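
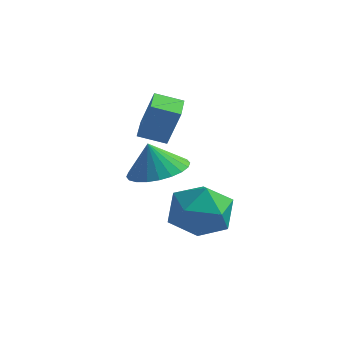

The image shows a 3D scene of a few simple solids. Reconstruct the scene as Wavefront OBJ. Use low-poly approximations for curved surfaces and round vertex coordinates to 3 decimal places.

v -3.57 -1.225 -1.924
v -3.118 -1.185 -0.663
v -4.025 -0.322 -1.789
v -3.572 -0.281 -0.529
v -2.808 -0.799 -2.211
v -2.355 -0.758 -0.951
v -3.262 0.105 -2.077
v -2.81 0.145 -0.816
v -1.397 -3.482 -1.875
v -0.884 -4.221 -1.849
v -1.643 -3.618 -0.885
v -0.652 -3.973 -1.757
v -0.534 -3.651 -1.683
v -0.547 -3.303 -1.639
v -0.689 -2.982 -1.63
v -0.939 -2.737 -1.659
v -1.259 -2.606 -1.72
v -1.6 -2.608 -1.806
v -1.91 -2.743 -1.901
v -2.141 -2.99 -1.993
v -2.259 -3.313 -2.067
v -2.246 -3.661 -2.112
v -2.104 -3.981 -2.12
v -1.854 -4.226 -2.092
v -1.534 -4.358 -2.03
v -1.193 -4.356 -1.945
v -1.094 -2.849 -3.501
v -0.562 -2.484 -2.711
v 0.122 -3.916 -3.829
v 0.654 -3.551 -3.039
v -0.199 -4.086 -2.876
v -0.95 -3.427 -2.673
v 0.51 -2.973 -3.867
v -0.241 -2.314 -3.664
v 0.43 -2.562 -2.937
v -0.008 -3.249 -2.325
v -0.432 -3.151 -4.215
v -0.87 -3.838 -3.603
f 2 4 1
f 5 2 1
f 1 4 3
f 3 5 1
f 2 8 4
f 6 2 5
f 6 8 2
f 4 8 3
f 7 5 3
f 3 8 7
f 7 6 5
f 8 6 7
f 10 9 12
f 10 12 11
f 12 9 13
f 12 13 11
f 13 9 14
f 13 14 11
f 14 9 15
f 14 15 11
f 15 9 16
f 15 16 11
f 16 9 17
f 16 17 11
f 17 9 18
f 17 18 11
f 18 9 19
f 18 19 11
f 19 9 20
f 19 20 11
f 20 9 21
f 20 21 11
f 21 9 22
f 21 22 11
f 22 9 23
f 22 23 11
f 23 9 24
f 23 24 11
f 24 9 25
f 24 25 11
f 25 9 26
f 25 26 11
f 26 9 10
f 26 10 11
f 27 38 32
f 27 32 28
f 27 28 34
f 27 34 37
f 27 37 38
f 28 32 36
f 32 38 31
f 38 37 29
f 37 34 33
f 34 28 35
f 30 36 31
f 30 31 29
f 30 29 33
f 30 33 35
f 30 35 36
f 31 36 32
f 29 31 38
f 33 29 37
f 35 33 34
f 36 35 28



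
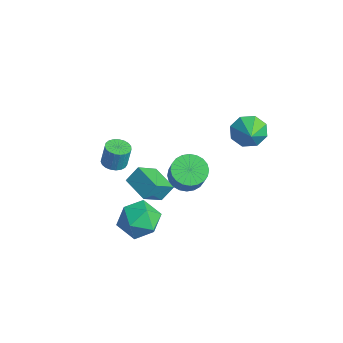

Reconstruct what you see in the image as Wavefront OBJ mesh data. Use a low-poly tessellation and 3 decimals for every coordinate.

v 1.058 1.978 -1.246
v 1.748 1.602 -1.725
v 2.412 1.406 -0.613
v 1.722 1.782 -0.134
v 1.845 1.948 -1.721
v 2.509 1.751 -0.609
v 1.822 2.298 -1.646
v 2.486 2.101 -0.534
v 1.683 2.6 -1.51
v 2.347 2.403 -0.398
v 1.449 2.807 -1.333
v 2.113 2.61 -0.221
v 1.155 2.887 -1.143
v 1.819 2.691 -0.031
v 0.847 2.83 -0.969
v 1.511 2.633 0.143
v 0.57 2.643 -0.837
v 1.234 2.446 0.275
v 0.368 2.354 -0.767
v 1.032 2.158 0.345
v 0.271 2.009 -0.771
v 0.935 1.812 0.341
v 0.294 1.659 -0.846
v 0.958 1.462 0.266
v 0.433 1.357 -0.982
v 1.097 1.16 0.13
v 0.667 1.15 -1.159
v 1.331 0.953 -0.047
v 0.961 1.069 -1.349
v 1.625 0.873 -0.237
v 1.269 1.127 -1.523
v 1.933 0.93 -0.411
v 1.546 1.314 -1.655
v 2.21 1.117 -0.543
v -1.298 -0.69 -0.88
v -0.827 -1.136 -0.843
v -0.731 -0.936 0.356
v -1.202 -0.49 0.32
v -0.687 -0.91 -0.892
v -0.59 -0.71 0.307
v -0.652 -0.646 -0.939
v -0.556 -0.446 0.261
v -0.73 -0.39 -0.975
v -0.633 -0.19 0.224
v -0.905 -0.185 -0.995
v -0.809 0.015 0.204
v -1.149 -0.068 -0.995
v -1.052 0.132 0.204
v -1.418 -0.058 -0.975
v -1.322 0.141 0.224
v -1.667 -0.158 -0.939
v -1.57 0.042 0.261
v -1.852 -0.349 -0.892
v -1.755 -0.15 0.308
v -1.941 -0.6 -0.843
v -1.844 -0.4 0.356
v -1.919 -0.866 -0.801
v -1.823 -0.666 0.399
v -1.79 -1.101 -0.772
v -1.693 -0.902 0.428
v -1.575 -1.266 -0.762
v -1.479 -1.066 0.438
v -1.313 -1.331 -0.772
v -1.217 -1.131 0.428
v -1.048 -1.285 -0.801
v -0.952 -1.085 0.399
v -1.953 1.295 -3.967
v -1.663 0.13 -3.035
v -1.874 1.955 -3.167
v -1.584 0.789 -2.235
v -0.436 1.451 -4.245
v -0.146 0.285 -3.313
v -0.357 2.11 -3.445
v -0.067 0.945 -2.513
v 2.177 -0.031 -2.33
v 2.936 -0.907 -2.468
v 0.744 -1.233 -2.592
v 1.503 -2.109 -2.73
v 1.371 -1.612 -1.682
v 2.256 -0.869 -1.521
v 1.424 -1.271 -3.539
v 2.309 -0.528 -3.378
v 2.471 -1.673 -3.216
v 2.438 -1.883 -2.068
v 1.242 -0.257 -2.992
v 1.209 -0.467 -1.844
v 3.227 4.064 2.987
v 3.741 4.23 2.242
v 4.133 3.616 3.513
v 3.743 4.768 2.697
v 3.442 4.893 3.321
v 3.016 4.533 3.75
v 2.712 3.897 3.732
v 2.711 3.36 3.277
v 3.011 3.234 2.653
v 3.438 3.595 2.224
f 2 1 5
f 2 5 3
f 3 5 6
f 3 6 4
f 5 1 7
f 5 7 6
f 6 7 8
f 6 8 4
f 7 1 9
f 7 9 8
f 8 9 10
f 8 10 4
f 9 1 11
f 9 11 10
f 10 11 12
f 10 12 4
f 11 1 13
f 11 13 12
f 12 13 14
f 12 14 4
f 13 1 15
f 13 15 14
f 14 15 16
f 14 16 4
f 15 1 17
f 15 17 16
f 16 17 18
f 16 18 4
f 17 1 19
f 17 19 18
f 18 19 20
f 18 20 4
f 19 1 21
f 19 21 20
f 20 21 22
f 20 22 4
f 21 1 23
f 21 23 22
f 22 23 24
f 22 24 4
f 23 1 25
f 23 25 24
f 24 25 26
f 24 26 4
f 25 1 27
f 25 27 26
f 26 27 28
f 26 28 4
f 27 1 29
f 27 29 28
f 28 29 30
f 28 30 4
f 29 1 31
f 29 31 30
f 30 31 32
f 30 32 4
f 31 1 33
f 31 33 32
f 32 33 34
f 32 34 4
f 33 1 2
f 33 2 34
f 34 2 3
f 34 3 4
f 36 35 39
f 36 39 37
f 37 39 40
f 37 40 38
f 39 35 41
f 39 41 40
f 40 41 42
f 40 42 38
f 41 35 43
f 41 43 42
f 42 43 44
f 42 44 38
f 43 35 45
f 43 45 44
f 44 45 46
f 44 46 38
f 45 35 47
f 45 47 46
f 46 47 48
f 46 48 38
f 47 35 49
f 47 49 48
f 48 49 50
f 48 50 38
f 49 35 51
f 49 51 50
f 50 51 52
f 50 52 38
f 51 35 53
f 51 53 52
f 52 53 54
f 52 54 38
f 53 35 55
f 53 55 54
f 54 55 56
f 54 56 38
f 55 35 57
f 55 57 56
f 56 57 58
f 56 58 38
f 57 35 59
f 57 59 58
f 58 59 60
f 58 60 38
f 59 35 61
f 59 61 60
f 60 61 62
f 60 62 38
f 61 35 63
f 61 63 62
f 62 63 64
f 62 64 38
f 63 35 65
f 63 65 64
f 64 65 66
f 64 66 38
f 65 35 36
f 65 36 66
f 66 36 37
f 66 37 38
f 68 70 67
f 71 68 67
f 67 70 69
f 69 71 67
f 68 74 70
f 72 68 71
f 72 74 68
f 70 74 69
f 73 71 69
f 69 74 73
f 73 72 71
f 74 72 73
f 75 86 80
f 75 80 76
f 75 76 82
f 75 82 85
f 75 85 86
f 76 80 84
f 80 86 79
f 86 85 77
f 85 82 81
f 82 76 83
f 78 84 79
f 78 79 77
f 78 77 81
f 78 81 83
f 78 83 84
f 79 84 80
f 77 79 86
f 81 77 85
f 83 81 82
f 84 83 76
f 88 87 90
f 88 90 89
f 90 87 91
f 90 91 89
f 91 87 92
f 91 92 89
f 92 87 93
f 92 93 89
f 93 87 94
f 93 94 89
f 94 87 95
f 94 95 89
f 95 87 96
f 95 96 89
f 96 87 88
f 96 88 89



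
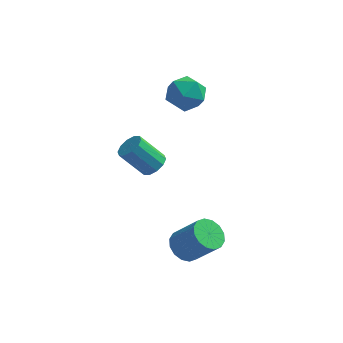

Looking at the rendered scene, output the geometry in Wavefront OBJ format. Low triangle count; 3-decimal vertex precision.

v 1.124 1.151 -1.192
v 1.535 1.679 -0.79
v 0.307 1.536 0.653
v -0.104 1.009 0.252
v 1.203 1.914 -1.049
v -0.025 1.771 0.394
v 0.841 1.858 -1.362
v -0.387 1.715 0.081
v 0.587 1.532 -1.61
v -0.64 1.389 -0.167
v 0.538 1.061 -1.699
v -0.689 0.918 -0.256
v 0.713 0.624 -1.593
v -0.515 0.481 -0.15
v 1.045 0.389 -1.334
v -0.183 0.246 0.109
v 1.407 0.445 -1.021
v 0.179 0.302 0.422
v 1.66 0.771 -0.773
v 0.433 0.628 0.67
v 1.709 1.242 -0.684
v 0.482 1.099 0.759
v 2.085 4.87 2.985
v 3.108 4.616 2.413
v 1.292 3.244 2.287
v 2.315 2.99 1.715
v 2.269 2.94 2.912
v 2.759 3.946 3.343
v 1.641 3.914 1.357
v 2.131 4.92 1.788
v 2.833 4.026 1.407
v 3.221 3.424 2.368
v 1.179 4.436 2.332
v 1.567 3.834 3.293
v 3.314 -2.169 -4.335
v 3.939 -1.576 -4.735
v 5.211 -1.898 -3.226
v 4.586 -2.491 -2.825
v 3.664 -1.292 -4.442
v 4.936 -1.615 -2.933
v 3.295 -1.243 -4.121
v 4.567 -1.566 -2.612
v 2.931 -1.443 -3.857
v 4.203 -1.765 -2.348
v 2.67 -1.836 -3.721
v 3.942 -2.159 -2.211
v 2.581 -2.319 -3.749
v 3.853 -2.641 -2.24
v 2.689 -2.762 -3.934
v 3.961 -3.084 -2.425
v 2.964 -3.045 -4.227
v 4.236 -3.368 -2.718
v 3.333 -3.094 -4.548
v 4.605 -3.417 -3.039
v 3.697 -2.895 -4.812
v 4.969 -3.217 -3.303
v 3.958 -2.501 -4.949
v 5.23 -2.824 -3.439
v 4.047 -2.019 -4.92
v 5.319 -2.341 -3.411
f 2 1 5
f 2 5 3
f 3 5 6
f 3 6 4
f 5 1 7
f 5 7 6
f 6 7 8
f 6 8 4
f 7 1 9
f 7 9 8
f 8 9 10
f 8 10 4
f 9 1 11
f 9 11 10
f 10 11 12
f 10 12 4
f 11 1 13
f 11 13 12
f 12 13 14
f 12 14 4
f 13 1 15
f 13 15 14
f 14 15 16
f 14 16 4
f 15 1 17
f 15 17 16
f 16 17 18
f 16 18 4
f 17 1 19
f 17 19 18
f 18 19 20
f 18 20 4
f 19 1 21
f 19 21 20
f 20 21 22
f 20 22 4
f 21 1 2
f 21 2 22
f 22 2 3
f 22 3 4
f 23 34 28
f 23 28 24
f 23 24 30
f 23 30 33
f 23 33 34
f 24 28 32
f 28 34 27
f 34 33 25
f 33 30 29
f 30 24 31
f 26 32 27
f 26 27 25
f 26 25 29
f 26 29 31
f 26 31 32
f 27 32 28
f 25 27 34
f 29 25 33
f 31 29 30
f 32 31 24
f 36 35 39
f 36 39 37
f 37 39 40
f 37 40 38
f 39 35 41
f 39 41 40
f 40 41 42
f 40 42 38
f 41 35 43
f 41 43 42
f 42 43 44
f 42 44 38
f 43 35 45
f 43 45 44
f 44 45 46
f 44 46 38
f 45 35 47
f 45 47 46
f 46 47 48
f 46 48 38
f 47 35 49
f 47 49 48
f 48 49 50
f 48 50 38
f 49 35 51
f 49 51 50
f 50 51 52
f 50 52 38
f 51 35 53
f 51 53 52
f 52 53 54
f 52 54 38
f 53 35 55
f 53 55 54
f 54 55 56
f 54 56 38
f 55 35 57
f 55 57 56
f 56 57 58
f 56 58 38
f 57 35 59
f 57 59 58
f 58 59 60
f 58 60 38
f 59 35 36
f 59 36 60
f 60 36 37
f 60 37 38



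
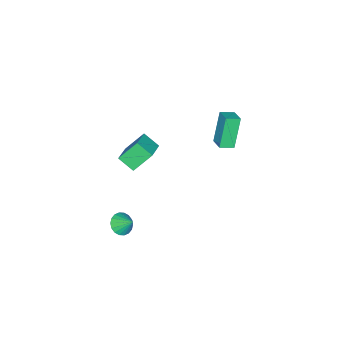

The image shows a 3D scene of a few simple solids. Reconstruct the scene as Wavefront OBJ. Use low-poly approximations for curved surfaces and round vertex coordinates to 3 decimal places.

v 2.326 -3.769 -3.773
v 2.939 -3.505 -4.092
v 2.394 -2.951 -2.967
v 2.7 -3.336 -4.243
v 2.386 -3.253 -4.301
v 2.061 -3.272 -4.254
v 1.788 -3.39 -4.112
v 1.622 -3.582 -3.903
v 1.595 -3.811 -3.668
v 1.713 -4.032 -3.454
v 1.952 -4.201 -3.303
v 2.265 -4.284 -3.245
v 2.591 -4.265 -3.292
v 2.864 -4.148 -3.434
v 3.03 -3.955 -3.643
v 3.057 -3.726 -3.878
v 1.938 -2.71 2.589
v 1.996 -3.635 3.2
v 1.179 -2.005 3.728
v 1.237 -2.929 4.339
v 3.223 -2.251 3.161
v 3.281 -3.175 3.772
v 2.464 -1.545 4.3
v 2.522 -2.47 4.911
v -3.255 -0.421 1.133
v -4.105 -0.583 2.991
v -2.706 0.327 1.449
v -3.557 0.165 3.307
v -2.623 -0.985 1.373
v -3.474 -1.147 3.231
v -2.075 -0.237 1.689
v -2.925 -0.399 3.547
f 2 1 4
f 2 4 3
f 4 1 5
f 4 5 3
f 5 1 6
f 5 6 3
f 6 1 7
f 6 7 3
f 7 1 8
f 7 8 3
f 8 1 9
f 8 9 3
f 9 1 10
f 9 10 3
f 10 1 11
f 10 11 3
f 11 1 12
f 11 12 3
f 12 1 13
f 12 13 3
f 13 1 14
f 13 14 3
f 14 1 15
f 14 15 3
f 15 1 16
f 15 16 3
f 16 1 2
f 16 2 3
f 18 20 17
f 21 18 17
f 17 20 19
f 19 21 17
f 18 24 20
f 22 18 21
f 22 24 18
f 20 24 19
f 23 21 19
f 19 24 23
f 23 22 21
f 24 22 23
f 26 28 25
f 29 26 25
f 25 28 27
f 27 29 25
f 26 32 28
f 30 26 29
f 30 32 26
f 28 32 27
f 31 29 27
f 27 32 31
f 31 30 29
f 32 30 31



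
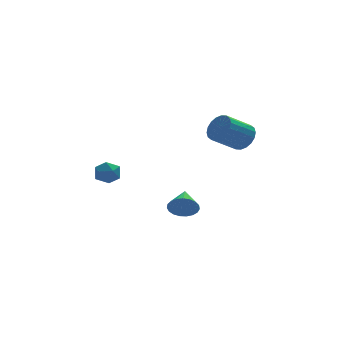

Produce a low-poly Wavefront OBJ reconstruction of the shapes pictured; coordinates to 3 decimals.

v 0.597 -1.417 -2.523
v 1.079 -1.335 -3.105
v 1.003 -0.223 -2.017
v 0.817 -1.198 -3.217
v 0.517 -1.1 -3.209
v 0.231 -1.056 -3.083
v 0.008 -1.074 -2.86
v -0.113 -1.152 -2.578
v -0.112 -1.276 -2.288
v 0.012 -1.424 -2.038
v 0.237 -1.571 -1.872
v 0.525 -1.692 -1.818
v 0.824 -1.765 -1.887
v 1.085 -1.778 -2.065
v 1.261 -1.728 -2.323
v 1.322 -1.625 -2.616
v 1.258 -1.486 -2.892
v -2.919 -0.156 -0.525
v -2.268 -0.417 -0.461
v -3.332 -1.043 0.061
v -2.681 -1.304 0.125
v -2.859 -0.715 0.467
v -2.604 -0.167 0.105
v -2.996 -1.293 -0.505
v -2.741 -0.745 -0.867
v -2.315 -1.12 -0.449
v -2.231 -0.762 0.152
v -3.369 -0.698 -0.552
v -3.285 -0.34 0.049
v 3.922 0.096 1.072
v 4.365 -0.402 1.53
v 3.062 -0.755 2.407
v 2.618 -0.256 1.948
v 4.396 -0.087 1.702
v 3.092 -0.44 2.579
v 4.332 0.265 1.749
v 3.029 -0.088 2.626
v 4.187 0.583 1.662
v 2.884 0.23 2.539
v 3.99 0.805 1.458
v 2.686 0.452 2.335
v 3.779 0.887 1.177
v 2.476 0.534 2.054
v 3.596 0.812 0.876
v 2.293 0.459 1.753
v 3.478 0.595 0.613
v 2.175 0.242 1.49
v 3.448 0.28 0.441
v 2.144 -0.073 1.318
v 3.511 -0.072 0.394
v 2.208 -0.425 1.271
v 3.656 -0.39 0.481
v 2.353 -0.743 1.358
v 3.854 -0.612 0.685
v 2.55 -0.965 1.562
v 4.064 -0.694 0.966
v 2.761 -1.047 1.843
v 4.247 -0.619 1.267
v 2.944 -0.972 2.144
f 2 1 4
f 2 4 3
f 4 1 5
f 4 5 3
f 5 1 6
f 5 6 3
f 6 1 7
f 6 7 3
f 7 1 8
f 7 8 3
f 8 1 9
f 8 9 3
f 9 1 10
f 9 10 3
f 10 1 11
f 10 11 3
f 11 1 12
f 11 12 3
f 12 1 13
f 12 13 3
f 13 1 14
f 13 14 3
f 14 1 15
f 14 15 3
f 15 1 16
f 15 16 3
f 16 1 17
f 16 17 3
f 17 1 2
f 17 2 3
f 18 29 23
f 18 23 19
f 18 19 25
f 18 25 28
f 18 28 29
f 19 23 27
f 23 29 22
f 29 28 20
f 28 25 24
f 25 19 26
f 21 27 22
f 21 22 20
f 21 20 24
f 21 24 26
f 21 26 27
f 22 27 23
f 20 22 29
f 24 20 28
f 26 24 25
f 27 26 19
f 31 30 34
f 31 34 32
f 32 34 35
f 32 35 33
f 34 30 36
f 34 36 35
f 35 36 37
f 35 37 33
f 36 30 38
f 36 38 37
f 37 38 39
f 37 39 33
f 38 30 40
f 38 40 39
f 39 40 41
f 39 41 33
f 40 30 42
f 40 42 41
f 41 42 43
f 41 43 33
f 42 30 44
f 42 44 43
f 43 44 45
f 43 45 33
f 44 30 46
f 44 46 45
f 45 46 47
f 45 47 33
f 46 30 48
f 46 48 47
f 47 48 49
f 47 49 33
f 48 30 50
f 48 50 49
f 49 50 51
f 49 51 33
f 50 30 52
f 50 52 51
f 51 52 53
f 51 53 33
f 52 30 54
f 52 54 53
f 53 54 55
f 53 55 33
f 54 30 56
f 54 56 55
f 55 56 57
f 55 57 33
f 56 30 58
f 56 58 57
f 57 58 59
f 57 59 33
f 58 30 31
f 58 31 59
f 59 31 32
f 59 32 33



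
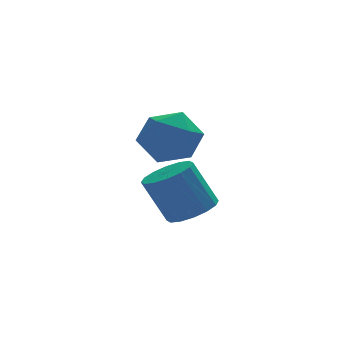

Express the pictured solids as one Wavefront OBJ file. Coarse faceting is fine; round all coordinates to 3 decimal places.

v 0.206 -0.785 -2.897
v 1.143 -0.485 -2.559
v 0.331 -0.015 -0.725
v -0.606 -0.315 -1.063
v 0.922 -0.041 -2.77
v 0.11 0.428 -0.936
v 0.51 0.203 -3.015
v -0.302 0.672 -1.181
v 0.016 0.182 -3.229
v -0.796 0.652 -1.395
v -0.427 -0.097 -3.353
v -1.239 0.372 -1.519
v -0.7 -0.561 -3.356
v -1.512 -0.092 -1.522
v -0.731 -1.085 -3.235
v -1.543 -0.615 -1.401
v -0.51 -1.528 -3.024
v -1.322 -1.059 -1.19
v -0.098 -1.772 -2.779
v -0.91 -1.303 -0.945
v 0.396 -1.752 -2.565
v -0.416 -1.282 -0.731
v 0.839 -1.472 -2.441
v 0.027 -1.003 -0.607
v 1.112 -1.008 -2.438
v 0.3 -0.539 -0.604
v -0.533 -1.935 0.511
v 0.03 -2.437 1.522
v -2.35 -2.143 1.418
v -1.787 -2.645 2.429
v -1.624 -1.424 2.159
v -0.501 -1.295 1.598
v -1.819 -3.285 1.342
v -0.696 -3.156 0.781
v -0.765 -3.272 2.036
v -0.645 -2.121 2.541
v -1.675 -2.459 0.399
v -1.555 -1.308 0.904
f 2 1 5
f 2 5 3
f 3 5 6
f 3 6 4
f 5 1 7
f 5 7 6
f 6 7 8
f 6 8 4
f 7 1 9
f 7 9 8
f 8 9 10
f 8 10 4
f 9 1 11
f 9 11 10
f 10 11 12
f 10 12 4
f 11 1 13
f 11 13 12
f 12 13 14
f 12 14 4
f 13 1 15
f 13 15 14
f 14 15 16
f 14 16 4
f 15 1 17
f 15 17 16
f 16 17 18
f 16 18 4
f 17 1 19
f 17 19 18
f 18 19 20
f 18 20 4
f 19 1 21
f 19 21 20
f 20 21 22
f 20 22 4
f 21 1 23
f 21 23 22
f 22 23 24
f 22 24 4
f 23 1 25
f 23 25 24
f 24 25 26
f 24 26 4
f 25 1 2
f 25 2 26
f 26 2 3
f 26 3 4
f 27 38 32
f 27 32 28
f 27 28 34
f 27 34 37
f 27 37 38
f 28 32 36
f 32 38 31
f 38 37 29
f 37 34 33
f 34 28 35
f 30 36 31
f 30 31 29
f 30 29 33
f 30 33 35
f 30 35 36
f 31 36 32
f 29 31 38
f 33 29 37
f 35 33 34
f 36 35 28



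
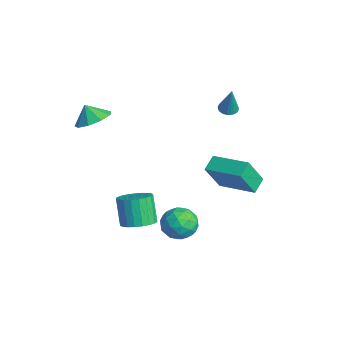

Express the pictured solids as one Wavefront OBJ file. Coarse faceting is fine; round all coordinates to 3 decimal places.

v 1.115 -2.446 -2.51
v 1.751 -1.822 -2.209
v 0.96 -1.731 -0.729
v 0.325 -2.354 -1.03
v 1.479 -1.59 -2.368
v 0.689 -1.499 -0.888
v 1.144 -1.507 -2.552
v 0.354 -1.416 -1.072
v 0.805 -1.586 -2.729
v 0.014 -1.495 -1.249
v 0.519 -1.813 -2.867
v -0.272 -1.722 -1.388
v 0.336 -2.15 -2.944
v -0.455 -2.059 -1.465
v 0.288 -2.538 -2.946
v -0.503 -2.447 -1.466
v 0.383 -2.91 -2.872
v -0.408 -2.819 -1.393
v 0.604 -3.201 -2.736
v -0.186 -3.11 -1.256
v 0.914 -3.362 -2.561
v 0.124 -3.271 -1.081
v 1.259 -3.365 -2.376
v 0.469 -3.274 -0.897
v 1.579 -3.208 -2.215
v 0.789 -3.117 -0.736
v 1.818 -2.92 -2.105
v 1.028 -2.829 -0.625
v 1.937 -2.549 -2.065
v 1.146 -2.458 -0.585
v 1.913 -2.161 -2.102
v 1.122 -2.07 -0.622
v -1.286 3.409 3.049
v -0.777 3.328 2.889
v -0.774 3.371 4.691
v -0.785 3.538 2.896
v -0.869 3.729 2.926
v -1.016 3.871 2.976
v -1.205 3.943 3.036
v -1.406 3.933 3.099
v -1.589 3.844 3.154
v -1.725 3.688 3.193
v -1.795 3.49 3.21
v -1.787 3.28 3.202
v -1.703 3.089 3.172
v -1.556 2.947 3.123
v -1.367 2.875 3.062
v -1.166 2.885 3
v -0.983 2.974 2.945
v -0.847 3.13 2.906
v 0.247 2.763 -0.706
v 0.466 1.841 0.987
v 2.02 3.928 -0.3
v 2.239 3.005 1.392
v 0.801 2.075 -1.152
v 1.02 1.152 0.54
v 2.574 3.239 -0.747
v 2.793 2.317 0.946
v 4.013 -0.704 -0.17
v 4.559 -1.519 -0.409
v 2.901 -1.121 -1.291
v 3.447 -1.936 -1.53
v 2.983 -1.884 -0.635
v 3.67 -1.626 0.058
v 3.79 -1.014 -1.758
v 4.477 -0.756 -1.065
v 4.421 -1.71 -1.39
v 3.923 -2.248 -0.696
v 3.537 -0.392 -1.004
v 3.039 -0.93 -0.31
v 4.383 -1.075 -0.191
v 3.077 -1.565 -1.509
v 2.804 -1.534 -0.983
v 3.125 -2.013 -1.124
v 3.861 -1.138 0.083
v 4.182 -1.617 -0.057
v 3.256 -1.831 -0.19
v 3.278 -1.023 -1.643
v 3.599 -1.502 -1.783
v 4.335 -0.627 -0.576
v 4.656 -1.106 -0.717
v 4.204 -0.809 -1.51
v 4.624 -1.666 -0.908
v 3.97 -1.911 -1.567
v 4.171 -1.369 -1.701
v 4.575 -1.218 -1.294
v 4.331 -1.982 -0.5
v 3.677 -2.227 -1.16
v 3.404 -2.197 -0.634
v 3.808 -2.045 -0.226
v 4.25 -2.095 -1.077
v 3.783 -0.413 -0.54
v 3.129 -0.658 -1.2
v 3.652 -0.595 -1.474
v 4.056 -0.443 -1.066
v 3.49 -0.729 -0.133
v 2.836 -0.974 -0.792
v 2.885 -1.422 -0.406
v 3.289 -1.271 0.001
v 3.21 -0.545 -0.623
v -2.425 -3.485 3.28
v -1.528 -3.375 3.773
v -2.875 -3.775 4.16
v -1.888 -2.769 3.789
v -2.5 -2.499 3.566
v -3.076 -2.69 3.209
v -3.348 -3.254 2.885
v -3.189 -3.926 2.746
v -2.672 -4.392 2.857
v -2.04 -4.434 3.165
v -1.588 -4.032 3.527
f 2 1 5
f 2 5 3
f 3 5 6
f 3 6 4
f 5 1 7
f 5 7 6
f 6 7 8
f 6 8 4
f 7 1 9
f 7 9 8
f 8 9 10
f 8 10 4
f 9 1 11
f 9 11 10
f 10 11 12
f 10 12 4
f 11 1 13
f 11 13 12
f 12 13 14
f 12 14 4
f 13 1 15
f 13 15 14
f 14 15 16
f 14 16 4
f 15 1 17
f 15 17 16
f 16 17 18
f 16 18 4
f 17 1 19
f 17 19 18
f 18 19 20
f 18 20 4
f 19 1 21
f 19 21 20
f 20 21 22
f 20 22 4
f 21 1 23
f 21 23 22
f 22 23 24
f 22 24 4
f 23 1 25
f 23 25 24
f 24 25 26
f 24 26 4
f 25 1 27
f 25 27 26
f 26 27 28
f 26 28 4
f 27 1 29
f 27 29 28
f 28 29 30
f 28 30 4
f 29 1 31
f 29 31 30
f 30 31 32
f 30 32 4
f 31 1 2
f 31 2 32
f 32 2 3
f 32 3 4
f 34 33 36
f 34 36 35
f 36 33 37
f 36 37 35
f 37 33 38
f 37 38 35
f 38 33 39
f 38 39 35
f 39 33 40
f 39 40 35
f 40 33 41
f 40 41 35
f 41 33 42
f 41 42 35
f 42 33 43
f 42 43 35
f 43 33 44
f 43 44 35
f 44 33 45
f 44 45 35
f 45 33 46
f 45 46 35
f 46 33 47
f 46 47 35
f 47 33 48
f 47 48 35
f 48 33 49
f 48 49 35
f 49 33 50
f 49 50 35
f 50 33 34
f 50 34 35
f 52 54 51
f 55 52 51
f 51 54 53
f 53 55 51
f 52 58 54
f 56 52 55
f 56 58 52
f 54 58 53
f 57 55 53
f 53 58 57
f 57 56 55
f 58 56 57
f 59 96 75
f 96 70 99
f 75 99 64
f 96 99 75
f 59 75 71
f 75 64 76
f 71 76 60
f 75 76 71
f 59 71 80
f 71 60 81
f 80 81 66
f 71 81 80
f 59 80 92
f 80 66 95
f 92 95 69
f 80 95 92
f 59 92 96
f 92 69 100
f 96 100 70
f 92 100 96
f 60 76 87
f 76 64 90
f 87 90 68
f 76 90 87
f 64 99 77
f 99 70 98
f 77 98 63
f 99 98 77
f 70 100 97
f 100 69 93
f 97 93 61
f 100 93 97
f 69 95 94
f 95 66 82
f 94 82 65
f 95 82 94
f 66 81 86
f 81 60 83
f 86 83 67
f 81 83 86
f 62 88 74
f 88 68 89
f 74 89 63
f 88 89 74
f 62 74 72
f 74 63 73
f 72 73 61
f 74 73 72
f 62 72 79
f 72 61 78
f 79 78 65
f 72 78 79
f 62 79 84
f 79 65 85
f 84 85 67
f 79 85 84
f 62 84 88
f 84 67 91
f 88 91 68
f 84 91 88
f 63 89 77
f 89 68 90
f 77 90 64
f 89 90 77
f 61 73 97
f 73 63 98
f 97 98 70
f 73 98 97
f 65 78 94
f 78 61 93
f 94 93 69
f 78 93 94
f 67 85 86
f 85 65 82
f 86 82 66
f 85 82 86
f 68 91 87
f 91 67 83
f 87 83 60
f 91 83 87
f 102 101 104
f 102 104 103
f 104 101 105
f 104 105 103
f 105 101 106
f 105 106 103
f 106 101 107
f 106 107 103
f 107 101 108
f 107 108 103
f 108 101 109
f 108 109 103
f 109 101 110
f 109 110 103
f 110 101 111
f 110 111 103
f 111 101 102
f 111 102 103



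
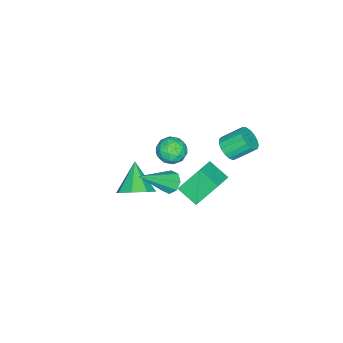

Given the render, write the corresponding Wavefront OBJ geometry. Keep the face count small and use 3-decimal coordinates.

v -2.88 1.584 -0.027
v -2.603 1.294 0.459
v -3.044 2.106 1.193
v -3.32 2.396 0.707
v -2.396 1.492 0.366
v -2.836 2.304 1.1
v -2.299 1.711 0.182
v -2.74 2.522 0.916
v -2.335 1.9 -0.05
v -2.776 2.712 0.684
v -2.496 2.018 -0.276
v -2.937 2.829 0.458
v -2.745 2.035 -0.445
v -3.186 2.847 0.289
v -3.025 1.95 -0.519
v -3.466 2.762 0.215
v -3.271 1.781 -0.48
v -3.712 2.593 0.254
v -3.428 1.566 -0.337
v -3.869 2.378 0.397
v -3.459 1.356 -0.123
v -3.9 2.168 0.611
v -3.357 1.198 0.113
v -3.798 2.01 0.847
v -3.146 1.128 0.317
v -3.587 1.94 1.051
v -2.874 1.163 0.442
v -3.315 1.975 1.176
v 1.885 1.263 2.121
v 2.192 1.719 2.101
v 3.135 0.477 3.379
v 1.899 1.735 2.403
v 1.597 1.475 2.54
v 1.464 1.091 2.431
v 1.578 0.807 2.142
v 1.871 0.791 1.84
v 2.172 1.051 1.703
v 2.305 1.435 1.811
v -3.098 -0.464 -1.243
v -2.423 -0.515 -1.557
v -3.217 -1.665 -1.303
v -2.542 -1.716 -1.617
v -2.606 -1.513 -0.902
v -2.532 -0.771 -0.865
v -3.108 -1.409 -1.995
v -3.034 -0.667 -1.958
v -2.429 -1.099 -2.023
v -2.119 -1.164 -1.347
v -3.521 -1.016 -1.513
v -3.211 -1.081 -0.837
v -2.75 -0.384 -1.395
v -2.89 -1.796 -1.465
v -2.928 -1.677 -1.045
v -2.531 -1.707 -1.23
v -2.814 -0.535 -0.987
v -2.417 -0.565 -1.172
v -2.525 -1.152 -0.787
v -3.223 -1.615 -1.688
v -2.826 -1.645 -1.873
v -3.109 -0.473 -1.63
v -2.712 -0.503 -1.815
v -3.115 -1.028 -2.073
v -2.357 -0.758 -1.853
v -2.427 -1.463 -1.888
v -2.759 -1.283 -2.111
v -2.716 -0.847 -2.089
v -2.174 -0.796 -1.456
v -2.245 -1.501 -1.491
v -2.282 -1.382 -1.07
v -2.239 -0.946 -1.049
v -2.178 -1.139 -1.729
v -3.395 -0.679 -1.369
v -3.466 -1.384 -1.404
v -3.401 -1.234 -1.811
v -3.358 -0.798 -1.79
v -3.213 -0.717 -0.972
v -3.283 -1.422 -1.007
v -2.924 -1.333 -0.771
v -2.881 -0.897 -0.749
v -3.462 -1.041 -1.131
v 0.086 -1.302 -1.779
v 0.669 -1.202 -1.141
v -0.906 -1.878 -0.781
v 0.281 -0.666 -1.218
v -0.221 -0.503 -1.623
v -0.544 -0.808 -2.12
v -0.497 -1.402 -2.417
v -0.109 -1.938 -2.34
v 0.393 -2.101 -1.934
v 0.716 -1.796 -1.438
v -1.13 0.561 -1.143
v -1.704 1.305 0.051
v -0.951 1.519 -1.654
v -1.526 2.263 -0.459
v -0.054 0.617 -0.661
v -0.629 1.361 0.534
v 0.124 1.575 -1.171
v -0.45 2.319 0.023
f 2 1 5
f 2 5 3
f 3 5 6
f 3 6 4
f 5 1 7
f 5 7 6
f 6 7 8
f 6 8 4
f 7 1 9
f 7 9 8
f 8 9 10
f 8 10 4
f 9 1 11
f 9 11 10
f 10 11 12
f 10 12 4
f 11 1 13
f 11 13 12
f 12 13 14
f 12 14 4
f 13 1 15
f 13 15 14
f 14 15 16
f 14 16 4
f 15 1 17
f 15 17 16
f 16 17 18
f 16 18 4
f 17 1 19
f 17 19 18
f 18 19 20
f 18 20 4
f 19 1 21
f 19 21 20
f 20 21 22
f 20 22 4
f 21 1 23
f 21 23 22
f 22 23 24
f 22 24 4
f 23 1 25
f 23 25 24
f 24 25 26
f 24 26 4
f 25 1 27
f 25 27 26
f 26 27 28
f 26 28 4
f 27 1 2
f 27 2 28
f 28 2 3
f 28 3 4
f 30 29 32
f 30 32 31
f 32 29 33
f 32 33 31
f 33 29 34
f 33 34 31
f 34 29 35
f 34 35 31
f 35 29 36
f 35 36 31
f 36 29 37
f 36 37 31
f 37 29 38
f 37 38 31
f 38 29 30
f 38 30 31
f 39 76 55
f 76 50 79
f 55 79 44
f 76 79 55
f 39 55 51
f 55 44 56
f 51 56 40
f 55 56 51
f 39 51 60
f 51 40 61
f 60 61 46
f 51 61 60
f 39 60 72
f 60 46 75
f 72 75 49
f 60 75 72
f 39 72 76
f 72 49 80
f 76 80 50
f 72 80 76
f 40 56 67
f 56 44 70
f 67 70 48
f 56 70 67
f 44 79 57
f 79 50 78
f 57 78 43
f 79 78 57
f 50 80 77
f 80 49 73
f 77 73 41
f 80 73 77
f 49 75 74
f 75 46 62
f 74 62 45
f 75 62 74
f 46 61 66
f 61 40 63
f 66 63 47
f 61 63 66
f 42 68 54
f 68 48 69
f 54 69 43
f 68 69 54
f 42 54 52
f 54 43 53
f 52 53 41
f 54 53 52
f 42 52 59
f 52 41 58
f 59 58 45
f 52 58 59
f 42 59 64
f 59 45 65
f 64 65 47
f 59 65 64
f 42 64 68
f 64 47 71
f 68 71 48
f 64 71 68
f 43 69 57
f 69 48 70
f 57 70 44
f 69 70 57
f 41 53 77
f 53 43 78
f 77 78 50
f 53 78 77
f 45 58 74
f 58 41 73
f 74 73 49
f 58 73 74
f 47 65 66
f 65 45 62
f 66 62 46
f 65 62 66
f 48 71 67
f 71 47 63
f 67 63 40
f 71 63 67
f 82 81 84
f 82 84 83
f 84 81 85
f 84 85 83
f 85 81 86
f 85 86 83
f 86 81 87
f 86 87 83
f 87 81 88
f 87 88 83
f 88 81 89
f 88 89 83
f 89 81 90
f 89 90 83
f 90 81 82
f 90 82 83
f 92 94 91
f 95 92 91
f 91 94 93
f 93 95 91
f 92 98 94
f 96 92 95
f 96 98 92
f 94 98 93
f 97 95 93
f 93 98 97
f 97 96 95
f 98 96 97



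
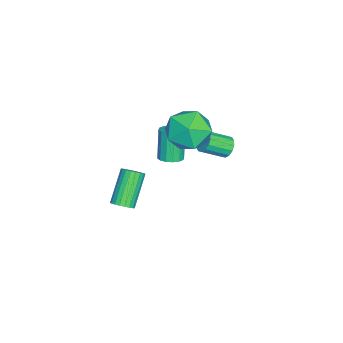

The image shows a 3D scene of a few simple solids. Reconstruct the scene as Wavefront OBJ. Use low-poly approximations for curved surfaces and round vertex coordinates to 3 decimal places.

v 3.753 -2.288 -0.558
v 4.086 -2.504 -0.222
v 2.921 -2.348 1.034
v 2.587 -2.132 0.698
v 4.133 -2.293 -0.204
v 2.968 -2.138 1.052
v 4.115 -2.082 -0.247
v 2.95 -1.927 1.009
v 4.034 -1.907 -0.344
v 2.869 -1.751 0.912
v 3.905 -1.797 -0.477
v 2.74 -1.642 0.778
v 3.749 -1.772 -0.625
v 2.584 -1.617 0.631
v 3.593 -1.836 -0.761
v 2.428 -1.681 0.495
v 3.466 -1.979 -0.862
v 2.301 -1.823 0.394
v 3.388 -2.174 -0.911
v 2.222 -2.019 0.345
v 3.372 -2.39 -0.898
v 2.207 -2.234 0.358
v 3.423 -2.587 -0.826
v 2.258 -2.432 0.429
v 3.531 -2.733 -0.709
v 2.366 -2.578 0.547
v 3.677 -2.802 -0.565
v 2.512 -2.647 0.691
v 3.836 -2.782 -0.42
v 2.671 -2.627 0.836
v 3.98 -2.676 -0.298
v 2.815 -2.521 0.957
v -1.952 0.822 -1.061
v -1.44 1.037 -1.133
v -0.956 0.093 -0.511
v -1.468 -0.122 -0.439
v -1.536 1.152 -0.884
v -1.051 0.208 -0.263
v -1.743 1.178 -0.683
v -1.258 0.234 -0.061
v -2.006 1.109 -0.583
v -1.521 0.165 0.039
v -2.255 0.963 -0.611
v -1.77 0.019 0.011
v -2.422 0.779 -0.76
v -1.938 -0.165 -0.138
v -2.464 0.607 -0.989
v -1.98 -0.337 -0.367
v -2.369 0.492 -1.237
v -1.884 -0.452 -0.616
v -2.162 0.466 -1.439
v -1.677 -0.478 -0.817
v -1.899 0.535 -1.539
v -1.414 -0.409 -0.917
v -1.65 0.681 -1.511
v -1.165 -0.263 -0.889
v -1.482 0.865 -1.362
v -0.998 -0.079 -0.74
v -1.062 0.355 0.714
v -0.268 -0.241 0.061
v -2.192 -1.199 0.759
v -1.398 -1.795 0.106
v -1.141 -1.496 1.227
v -0.442 -0.535 1.199
v -2.018 -0.905 -0.379
v -1.319 0.056 -0.407
v -0.859 -1.019 -0.614
v -0.317 -1.385 0.378
v -2.143 -0.055 0.442
v -1.601 -0.421 1.434
v -1.813 -1.653 -2.26
v -1.367 -2.01 -2.109
v -1.942 -2.103 -0.63
v -2.387 -1.747 -0.78
v -1.266 -1.728 -2.052
v -1.84 -1.821 -0.572
v -1.31 -1.426 -2.05
v -1.885 -1.519 -0.571
v -1.49 -1.185 -2.105
v -2.064 -1.278 -0.625
v -1.756 -1.069 -2.201
v -2.33 -1.162 -0.721
v -2.037 -1.11 -2.313
v -2.612 -1.203 -0.833
v -2.258 -1.297 -2.41
v -2.833 -1.39 -0.931
v -2.36 -1.579 -2.468
v -2.934 -1.672 -0.988
v -2.315 -1.881 -2.469
v -2.89 -1.974 -0.99
v -2.136 -2.122 -2.415
v -2.71 -2.215 -0.935
v -1.87 -2.238 -2.319
v -2.444 -2.331 -0.839
v -1.588 -2.197 -2.207
v -2.163 -2.29 -0.727
f 2 1 5
f 2 5 3
f 3 5 6
f 3 6 4
f 5 1 7
f 5 7 6
f 6 7 8
f 6 8 4
f 7 1 9
f 7 9 8
f 8 9 10
f 8 10 4
f 9 1 11
f 9 11 10
f 10 11 12
f 10 12 4
f 11 1 13
f 11 13 12
f 12 13 14
f 12 14 4
f 13 1 15
f 13 15 14
f 14 15 16
f 14 16 4
f 15 1 17
f 15 17 16
f 16 17 18
f 16 18 4
f 17 1 19
f 17 19 18
f 18 19 20
f 18 20 4
f 19 1 21
f 19 21 20
f 20 21 22
f 20 22 4
f 21 1 23
f 21 23 22
f 22 23 24
f 22 24 4
f 23 1 25
f 23 25 24
f 24 25 26
f 24 26 4
f 25 1 27
f 25 27 26
f 26 27 28
f 26 28 4
f 27 1 29
f 27 29 28
f 28 29 30
f 28 30 4
f 29 1 31
f 29 31 30
f 30 31 32
f 30 32 4
f 31 1 2
f 31 2 32
f 32 2 3
f 32 3 4
f 34 33 37
f 34 37 35
f 35 37 38
f 35 38 36
f 37 33 39
f 37 39 38
f 38 39 40
f 38 40 36
f 39 33 41
f 39 41 40
f 40 41 42
f 40 42 36
f 41 33 43
f 41 43 42
f 42 43 44
f 42 44 36
f 43 33 45
f 43 45 44
f 44 45 46
f 44 46 36
f 45 33 47
f 45 47 46
f 46 47 48
f 46 48 36
f 47 33 49
f 47 49 48
f 48 49 50
f 48 50 36
f 49 33 51
f 49 51 50
f 50 51 52
f 50 52 36
f 51 33 53
f 51 53 52
f 52 53 54
f 52 54 36
f 53 33 55
f 53 55 54
f 54 55 56
f 54 56 36
f 55 33 57
f 55 57 56
f 56 57 58
f 56 58 36
f 57 33 34
f 57 34 58
f 58 34 35
f 58 35 36
f 59 70 64
f 59 64 60
f 59 60 66
f 59 66 69
f 59 69 70
f 60 64 68
f 64 70 63
f 70 69 61
f 69 66 65
f 66 60 67
f 62 68 63
f 62 63 61
f 62 61 65
f 62 65 67
f 62 67 68
f 63 68 64
f 61 63 70
f 65 61 69
f 67 65 66
f 68 67 60
f 72 71 75
f 72 75 73
f 73 75 76
f 73 76 74
f 75 71 77
f 75 77 76
f 76 77 78
f 76 78 74
f 77 71 79
f 77 79 78
f 78 79 80
f 78 80 74
f 79 71 81
f 79 81 80
f 80 81 82
f 80 82 74
f 81 71 83
f 81 83 82
f 82 83 84
f 82 84 74
f 83 71 85
f 83 85 84
f 84 85 86
f 84 86 74
f 85 71 87
f 85 87 86
f 86 87 88
f 86 88 74
f 87 71 89
f 87 89 88
f 88 89 90
f 88 90 74
f 89 71 91
f 89 91 90
f 90 91 92
f 90 92 74
f 91 71 93
f 91 93 92
f 92 93 94
f 92 94 74
f 93 71 95
f 93 95 94
f 94 95 96
f 94 96 74
f 95 71 72
f 95 72 96
f 96 72 73
f 96 73 74



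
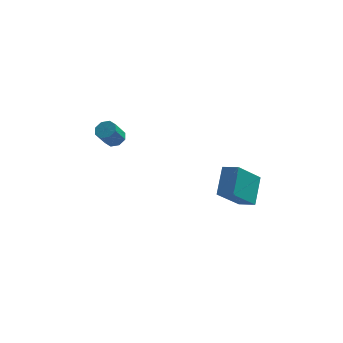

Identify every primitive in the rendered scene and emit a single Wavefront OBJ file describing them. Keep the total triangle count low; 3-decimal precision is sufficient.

v -3.781 1.353 1.198
v -3.243 1.119 1.267
v -3.622 0.533 2.231
v -4.159 0.767 2.162
v -3.291 1.511 1.486
v -3.67 0.925 2.45
v -3.625 1.81 1.537
v -4.004 1.224 2.501
v -4.05 1.842 1.389
v -4.429 1.256 2.353
v -4.318 1.587 1.129
v -4.697 1.001 2.093
v -4.27 1.195 0.91
v -4.649 0.609 1.874
v -3.936 0.896 0.859
v -4.315 0.31 1.823
v -3.511 0.864 1.007
v -3.89 0.278 1.971
v 2.48 -0.184 -2.176
v 1.486 -1.398 -0.676
v 2.641 1.077 -1.048
v 1.647 -0.136 0.452
v 3.293 -0.524 -1.912
v 2.299 -1.737 -0.412
v 3.454 0.738 -0.784
v 2.46 -0.476 0.716
f 2 1 5
f 2 5 3
f 3 5 6
f 3 6 4
f 5 1 7
f 5 7 6
f 6 7 8
f 6 8 4
f 7 1 9
f 7 9 8
f 8 9 10
f 8 10 4
f 9 1 11
f 9 11 10
f 10 11 12
f 10 12 4
f 11 1 13
f 11 13 12
f 12 13 14
f 12 14 4
f 13 1 15
f 13 15 14
f 14 15 16
f 14 16 4
f 15 1 17
f 15 17 16
f 16 17 18
f 16 18 4
f 17 1 2
f 17 2 18
f 18 2 3
f 18 3 4
f 20 22 19
f 23 20 19
f 19 22 21
f 21 23 19
f 20 26 22
f 24 20 23
f 24 26 20
f 22 26 21
f 25 23 21
f 21 26 25
f 25 24 23
f 26 24 25



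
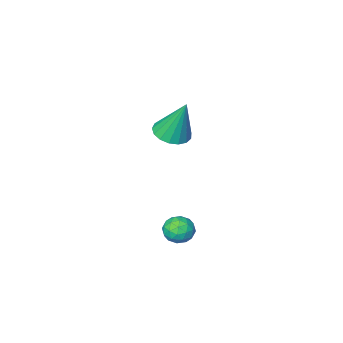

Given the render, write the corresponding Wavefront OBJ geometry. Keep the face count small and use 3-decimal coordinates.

v -0.443 2.371 -1.808
v -0.037 2.377 -1.207
v -0.803 1.283 -1.553
v -0.397 1.289 -0.952
v -0.983 1.715 -0.999
v -0.76 2.387 -1.156
v -0.08 1.273 -1.604
v 0.143 1.945 -1.761
v 0.188 1.699 -1.081
v -0.371 1.972 -0.707
v -0.469 1.688 -2.053
v -1.028 1.961 -1.679
v -0.208 2.469 -1.53
v -0.632 1.191 -1.23
v -0.976 1.441 -1.258
v -0.738 1.445 -0.904
v -0.633 2.475 -1.5
v -0.395 2.479 -1.147
v -0.951 2.09 -1.024
v -0.445 1.181 -1.613
v -0.207 1.185 -1.26
v -0.102 2.215 -1.856
v 0.136 2.219 -1.502
v 0.111 1.57 -1.736
v 0.162 2.074 -1.102
v -0.05 1.435 -0.952
v 0.137 1.426 -1.336
v 0.268 1.821 -1.428
v -0.166 2.235 -0.882
v -0.378 1.596 -0.732
v -0.722 1.846 -0.76
v -0.591 2.241 -0.853
v -0.034 1.836 -0.808
v -0.462 2.064 -2.028
v -0.674 1.425 -1.878
v -0.249 1.419 -1.907
v -0.118 1.814 -2
v -0.79 2.225 -1.808
v -1.002 1.586 -1.658
v -1.108 1.839 -1.332
v -0.977 2.234 -1.424
v -0.806 1.824 -1.952
v -3.275 -3.7 0.583
v -2.386 -3.712 0.723
v -3.585 -2.98 2.617
v -2.461 -3.316 0.571
v -2.723 -3.008 0.422
v -3.111 -2.859 0.31
v -3.537 -2.902 0.26
v -3.902 -3.129 0.285
v -4.124 -3.486 0.377
v -4.152 -3.892 0.517
v -3.978 -4.255 0.672
v -3.643 -4.49 0.807
v -3.224 -4.545 0.89
v -2.817 -4.406 0.903
v -2.514 -4.105 0.843
f 1 38 17
f 38 12 41
f 17 41 6
f 38 41 17
f 1 17 13
f 17 6 18
f 13 18 2
f 17 18 13
f 1 13 22
f 13 2 23
f 22 23 8
f 13 23 22
f 1 22 34
f 22 8 37
f 34 37 11
f 22 37 34
f 1 34 38
f 34 11 42
f 38 42 12
f 34 42 38
f 2 18 29
f 18 6 32
f 29 32 10
f 18 32 29
f 6 41 19
f 41 12 40
f 19 40 5
f 41 40 19
f 12 42 39
f 42 11 35
f 39 35 3
f 42 35 39
f 11 37 36
f 37 8 24
f 36 24 7
f 37 24 36
f 8 23 28
f 23 2 25
f 28 25 9
f 23 25 28
f 4 30 16
f 30 10 31
f 16 31 5
f 30 31 16
f 4 16 14
f 16 5 15
f 14 15 3
f 16 15 14
f 4 14 21
f 14 3 20
f 21 20 7
f 14 20 21
f 4 21 26
f 21 7 27
f 26 27 9
f 21 27 26
f 4 26 30
f 26 9 33
f 30 33 10
f 26 33 30
f 5 31 19
f 31 10 32
f 19 32 6
f 31 32 19
f 3 15 39
f 15 5 40
f 39 40 12
f 15 40 39
f 7 20 36
f 20 3 35
f 36 35 11
f 20 35 36
f 9 27 28
f 27 7 24
f 28 24 8
f 27 24 28
f 10 33 29
f 33 9 25
f 29 25 2
f 33 25 29
f 44 43 46
f 44 46 45
f 46 43 47
f 46 47 45
f 47 43 48
f 47 48 45
f 48 43 49
f 48 49 45
f 49 43 50
f 49 50 45
f 50 43 51
f 50 51 45
f 51 43 52
f 51 52 45
f 52 43 53
f 52 53 45
f 53 43 54
f 53 54 45
f 54 43 55
f 54 55 45
f 55 43 56
f 55 56 45
f 56 43 57
f 56 57 45
f 57 43 44
f 57 44 45



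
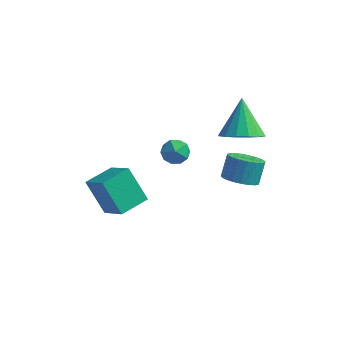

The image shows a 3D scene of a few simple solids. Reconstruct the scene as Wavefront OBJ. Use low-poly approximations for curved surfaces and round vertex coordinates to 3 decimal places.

v 3.4 1.185 2.68
v 4.426 1.395 2.845
v 2.92 2.295 4.26
v 4.251 1.794 2.511
v 3.848 2.03 2.223
v 3.325 2.04 2.057
v 2.823 1.82 2.058
v 2.475 1.43 2.226
v 2.375 0.975 2.515
v 2.55 0.576 2.849
v 2.953 0.34 3.137
v 3.475 0.331 3.303
v 3.978 0.55 3.302
v 4.326 0.94 3.134
v 3.512 0.818 -0.106
v 4.05 1.387 -0.487
v 4.065 2.05 0.525
v 3.528 1.482 0.906
v 3.725 1.523 -0.571
v 3.74 2.186 0.441
v 3.363 1.536 -0.574
v 3.378 2.2 0.438
v 3.028 1.426 -0.497
v 3.043 2.089 0.515
v 2.776 1.21 -0.352
v 2.791 1.874 0.66
v 2.651 0.927 -0.164
v 2.666 1.59 0.848
v 2.676 0.625 0.033
v 2.691 1.288 1.045
v 2.845 0.356 0.207
v 2.86 1.02 1.219
v 3.129 0.168 0.326
v 3.145 0.831 1.338
v 3.48 0.091 0.371
v 3.495 0.755 1.383
v 3.837 0.141 0.333
v 3.852 0.804 1.345
v 4.137 0.307 0.219
v 4.152 0.971 1.231
v 4.329 0.562 0.05
v 4.344 1.226 1.061
v 4.38 0.862 -0.147
v 4.396 1.525 0.865
v 4.281 1.153 -0.337
v 4.297 1.817 0.675
v -0.645 -4.27 0.415
v -1.675 -3.95 1.869
v -0.032 -2.999 0.57
v -1.062 -2.679 2.024
v 0.502 -4.941 1.376
v -0.528 -4.621 2.83
v 1.115 -3.67 1.531
v 0.085 -3.35 2.985
v 0.365 -0.451 2.262
v 0.84 -0.194 1.732
v 1.26 -1.146 2.728
v 1.735 -0.889 2.198
v 1.491 -0.425 2.744
v 0.938 0.004 2.456
v 1.162 -1.344 2.004
v 0.609 -0.915 1.716
v 1.333 -0.746 1.572
v 1.536 -0.178 2.03
v 0.564 -1.162 2.43
v 0.767 -0.594 2.888
f 2 1 4
f 2 4 3
f 4 1 5
f 4 5 3
f 5 1 6
f 5 6 3
f 6 1 7
f 6 7 3
f 7 1 8
f 7 8 3
f 8 1 9
f 8 9 3
f 9 1 10
f 9 10 3
f 10 1 11
f 10 11 3
f 11 1 12
f 11 12 3
f 12 1 13
f 12 13 3
f 13 1 14
f 13 14 3
f 14 1 2
f 14 2 3
f 16 15 19
f 16 19 17
f 17 19 20
f 17 20 18
f 19 15 21
f 19 21 20
f 20 21 22
f 20 22 18
f 21 15 23
f 21 23 22
f 22 23 24
f 22 24 18
f 23 15 25
f 23 25 24
f 24 25 26
f 24 26 18
f 25 15 27
f 25 27 26
f 26 27 28
f 26 28 18
f 27 15 29
f 27 29 28
f 28 29 30
f 28 30 18
f 29 15 31
f 29 31 30
f 30 31 32
f 30 32 18
f 31 15 33
f 31 33 32
f 32 33 34
f 32 34 18
f 33 15 35
f 33 35 34
f 34 35 36
f 34 36 18
f 35 15 37
f 35 37 36
f 36 37 38
f 36 38 18
f 37 15 39
f 37 39 38
f 38 39 40
f 38 40 18
f 39 15 41
f 39 41 40
f 40 41 42
f 40 42 18
f 41 15 43
f 41 43 42
f 42 43 44
f 42 44 18
f 43 15 45
f 43 45 44
f 44 45 46
f 44 46 18
f 45 15 16
f 45 16 46
f 46 16 17
f 46 17 18
f 48 50 47
f 51 48 47
f 47 50 49
f 49 51 47
f 48 54 50
f 52 48 51
f 52 54 48
f 50 54 49
f 53 51 49
f 49 54 53
f 53 52 51
f 54 52 53
f 55 66 60
f 55 60 56
f 55 56 62
f 55 62 65
f 55 65 66
f 56 60 64
f 60 66 59
f 66 65 57
f 65 62 61
f 62 56 63
f 58 64 59
f 58 59 57
f 58 57 61
f 58 61 63
f 58 63 64
f 59 64 60
f 57 59 66
f 61 57 65
f 63 61 62
f 64 63 56



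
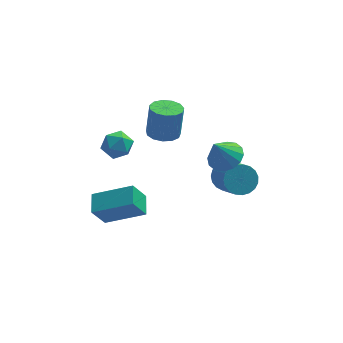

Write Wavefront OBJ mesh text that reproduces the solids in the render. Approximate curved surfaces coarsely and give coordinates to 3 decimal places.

v -1.241 -0.129 2.306
v -0.614 0.345 2.16
v -0.451 0.624 3.768
v -1.079 0.149 3.914
v -0.978 0.61 2.151
v -0.816 0.889 3.759
v -1.426 0.641 2.191
v -1.263 0.919 3.799
v -1.815 0.427 2.268
v -1.653 0.705 3.876
v -2.022 0.036 2.356
v -1.86 0.315 3.964
v -1.981 -0.407 2.429
v -1.819 -0.128 4.037
v -1.705 -0.762 2.463
v -1.543 -0.483 4.07
v -1.282 -0.916 2.446
v -1.12 -0.637 4.054
v -0.846 -0.82 2.386
v -0.683 -0.542 3.994
v -0.535 -0.505 2.3
v -0.373 -0.227 3.908
v -0.448 -0.071 2.216
v -0.286 0.208 3.824
v 1.506 -2.342 2.64
v 2.251 -2.103 3.044
v 0.954 -2.678 3.86
v 1.996 -1.725 3.032
v 1.611 -1.513 2.916
v 1.197 -1.523 2.725
v 0.866 -1.752 2.512
v 0.707 -2.14 2.334
v 0.762 -2.582 2.237
v 1.016 -2.959 2.249
v 1.402 -3.172 2.365
v 1.816 -3.162 2.555
v 2.147 -2.932 2.768
v 2.306 -2.545 2.947
v -3.923 -3.05 -1.516
v -4.506 -3.392 -0.371
v -3.923 -2.006 -1.204
v -4.506 -2.348 -0.059
v -2.054 -3.312 -0.641
v -2.637 -3.654 0.504
v -2.054 -2.268 -0.329
v -2.637 -2.61 0.816
v 1.831 1.139 -2.216
v 2.213 0.749 -2.867
v 2.732 -0.829 -1.615
v 2.349 -0.439 -0.964
v 2.477 0.942 -2.732
v 2.996 -0.636 -1.48
v 2.628 1.17 -2.508
v 3.147 -0.408 -1.256
v 2.642 1.392 -2.233
v 3.161 -0.186 -0.982
v 2.515 1.57 -1.956
v 3.034 -0.008 -0.704
v 2.27 1.674 -1.723
v 2.789 0.096 -0.471
v 1.949 1.686 -1.576
v 2.468 0.108 -0.324
v 1.608 1.602 -1.539
v 2.126 0.024 -0.287
v 1.305 1.439 -1.62
v 1.823 -0.139 -0.368
v 1.093 1.224 -1.803
v 1.611 -0.354 -0.551
v 1.008 0.994 -2.058
v 1.527 -0.584 -0.806
v 1.066 0.789 -2.34
v 1.585 -0.789 -1.088
v 1.256 0.645 -2.601
v 1.775 -0.933 -1.349
v 1.545 0.586 -2.795
v 2.064 -0.992 -1.543
v 1.884 0.623 -2.889
v 2.403 -0.955 -1.637
v -3.785 -0.27 2.185
v -3.16 -0.333 2.712
v -3.52 -1.487 1.728
v -2.895 -1.55 2.255
v -3.667 -1.546 2.532
v -3.83 -0.794 2.815
v -2.85 -1.026 1.625
v -3.013 -0.274 1.908
v -2.582 -0.8 2.366
v -3.087 -1.121 2.927
v -3.593 -0.699 1.513
v -4.098 -1.02 2.074
f 2 1 5
f 2 5 3
f 3 5 6
f 3 6 4
f 5 1 7
f 5 7 6
f 6 7 8
f 6 8 4
f 7 1 9
f 7 9 8
f 8 9 10
f 8 10 4
f 9 1 11
f 9 11 10
f 10 11 12
f 10 12 4
f 11 1 13
f 11 13 12
f 12 13 14
f 12 14 4
f 13 1 15
f 13 15 14
f 14 15 16
f 14 16 4
f 15 1 17
f 15 17 16
f 16 17 18
f 16 18 4
f 17 1 19
f 17 19 18
f 18 19 20
f 18 20 4
f 19 1 21
f 19 21 20
f 20 21 22
f 20 22 4
f 21 1 23
f 21 23 22
f 22 23 24
f 22 24 4
f 23 1 2
f 23 2 24
f 24 2 3
f 24 3 4
f 26 25 28
f 26 28 27
f 28 25 29
f 28 29 27
f 29 25 30
f 29 30 27
f 30 25 31
f 30 31 27
f 31 25 32
f 31 32 27
f 32 25 33
f 32 33 27
f 33 25 34
f 33 34 27
f 34 25 35
f 34 35 27
f 35 25 36
f 35 36 27
f 36 25 37
f 36 37 27
f 37 25 38
f 37 38 27
f 38 25 26
f 38 26 27
f 40 42 39
f 43 40 39
f 39 42 41
f 41 43 39
f 40 46 42
f 44 40 43
f 44 46 40
f 42 46 41
f 45 43 41
f 41 46 45
f 45 44 43
f 46 44 45
f 48 47 51
f 48 51 49
f 49 51 52
f 49 52 50
f 51 47 53
f 51 53 52
f 52 53 54
f 52 54 50
f 53 47 55
f 53 55 54
f 54 55 56
f 54 56 50
f 55 47 57
f 55 57 56
f 56 57 58
f 56 58 50
f 57 47 59
f 57 59 58
f 58 59 60
f 58 60 50
f 59 47 61
f 59 61 60
f 60 61 62
f 60 62 50
f 61 47 63
f 61 63 62
f 62 63 64
f 62 64 50
f 63 47 65
f 63 65 64
f 64 65 66
f 64 66 50
f 65 47 67
f 65 67 66
f 66 67 68
f 66 68 50
f 67 47 69
f 67 69 68
f 68 69 70
f 68 70 50
f 69 47 71
f 69 71 70
f 70 71 72
f 70 72 50
f 71 47 73
f 71 73 72
f 72 73 74
f 72 74 50
f 73 47 75
f 73 75 74
f 74 75 76
f 74 76 50
f 75 47 77
f 75 77 76
f 76 77 78
f 76 78 50
f 77 47 48
f 77 48 78
f 78 48 49
f 78 49 50
f 79 90 84
f 79 84 80
f 79 80 86
f 79 86 89
f 79 89 90
f 80 84 88
f 84 90 83
f 90 89 81
f 89 86 85
f 86 80 87
f 82 88 83
f 82 83 81
f 82 81 85
f 82 85 87
f 82 87 88
f 83 88 84
f 81 83 90
f 85 81 89
f 87 85 86
f 88 87 80



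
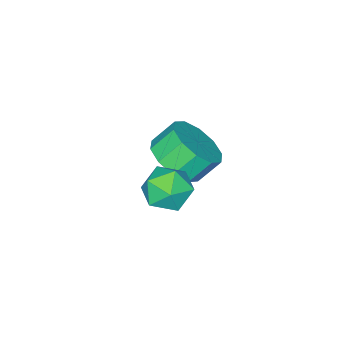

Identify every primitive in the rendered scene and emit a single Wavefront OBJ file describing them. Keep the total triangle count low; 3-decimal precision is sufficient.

v 2.719 3.41 3.771
v 3.495 3.253 3.981
v 2.625 2.207 3.219
v 3.401 2.05 3.429
v 2.823 2.109 4.008
v 2.881 2.852 4.349
v 3.239 2.608 2.851
v 3.297 3.351 3.192
v 3.817 2.757 3.413
v 3.56 2.449 4.128
v 2.56 3.011 3.072
v 2.303 2.703 3.787
v 0.408 0.523 1.414
v 1.132 1.124 1.689
v 0.536 1.498 2.44
v -0.188 0.897 2.166
v 0.795 1.413 1.277
v 0.198 1.787 2.029
v 0.31 1.362 0.918
v -0.287 1.737 1.67
v -0.138 0.991 0.748
v -0.734 1.365 1.5
v -0.377 0.44 0.833
v -0.973 0.815 1.585
v -0.316 -0.078 1.14
v -0.912 0.296 1.891
v 0.022 -0.367 1.551
v -0.575 0.007 2.303
v 0.507 -0.317 1.91
v -0.09 0.058 2.662
v 0.954 0.055 2.08
v 0.358 0.429 2.832
v 1.193 0.605 1.995
v 0.597 0.98 2.747
f 1 12 6
f 1 6 2
f 1 2 8
f 1 8 11
f 1 11 12
f 2 6 10
f 6 12 5
f 12 11 3
f 11 8 7
f 8 2 9
f 4 10 5
f 4 5 3
f 4 3 7
f 4 7 9
f 4 9 10
f 5 10 6
f 3 5 12
f 7 3 11
f 9 7 8
f 10 9 2
f 14 13 17
f 14 17 15
f 15 17 18
f 15 18 16
f 17 13 19
f 17 19 18
f 18 19 20
f 18 20 16
f 19 13 21
f 19 21 20
f 20 21 22
f 20 22 16
f 21 13 23
f 21 23 22
f 22 23 24
f 22 24 16
f 23 13 25
f 23 25 24
f 24 25 26
f 24 26 16
f 25 13 27
f 25 27 26
f 26 27 28
f 26 28 16
f 27 13 29
f 27 29 28
f 28 29 30
f 28 30 16
f 29 13 31
f 29 31 30
f 30 31 32
f 30 32 16
f 31 13 33
f 31 33 32
f 32 33 34
f 32 34 16
f 33 13 14
f 33 14 34
f 34 14 15
f 34 15 16



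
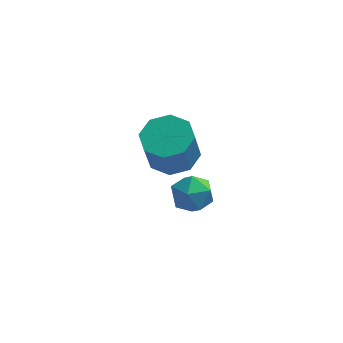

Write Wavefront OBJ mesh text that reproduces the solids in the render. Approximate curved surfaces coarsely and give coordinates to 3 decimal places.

v -1.675 -2.55 3.527
v -0.875 -2.66 3.574
v -1.825 -3.8 3.166
v -1.025 -3.91 3.213
v -1.457 -3.79 3.887
v -1.364 -3.017 4.11
v -1.336 -3.443 2.63
v -1.243 -2.67 2.853
v -0.665 -3.211 3.019
v -0.74 -3.426 3.796
v -1.96 -3.034 2.944
v -2.035 -3.249 3.721
v -2.402 0.811 1.57
v -1.427 0.75 1.649
v -1.584 0.189 3.15
v -2.558 0.249 3.07
v -1.692 1.416 1.87
v -1.849 0.854 3.371
v -2.373 1.727 1.916
v -2.53 1.166 3.416
v -3.071 1.502 1.758
v -3.227 0.94 3.259
v -3.376 0.871 1.49
v -3.533 0.31 2.991
v -3.111 0.206 1.269
v -3.268 -0.356 2.77
v -2.43 -0.106 1.224
v -2.587 -0.667 2.724
v -1.733 0.12 1.381
v -1.889 -0.442 2.882
f 1 12 6
f 1 6 2
f 1 2 8
f 1 8 11
f 1 11 12
f 2 6 10
f 6 12 5
f 12 11 3
f 11 8 7
f 8 2 9
f 4 10 5
f 4 5 3
f 4 3 7
f 4 7 9
f 4 9 10
f 5 10 6
f 3 5 12
f 7 3 11
f 9 7 8
f 10 9 2
f 14 13 17
f 14 17 15
f 15 17 18
f 15 18 16
f 17 13 19
f 17 19 18
f 18 19 20
f 18 20 16
f 19 13 21
f 19 21 20
f 20 21 22
f 20 22 16
f 21 13 23
f 21 23 22
f 22 23 24
f 22 24 16
f 23 13 25
f 23 25 24
f 24 25 26
f 24 26 16
f 25 13 27
f 25 27 26
f 26 27 28
f 26 28 16
f 27 13 29
f 27 29 28
f 28 29 30
f 28 30 16
f 29 13 14
f 29 14 30
f 30 14 15
f 30 15 16



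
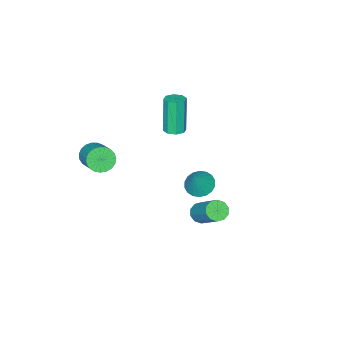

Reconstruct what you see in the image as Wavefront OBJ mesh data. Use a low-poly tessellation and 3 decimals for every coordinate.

v -1.999 -3.59 -0.893
v -1.473 -3.546 -0.779
v -1.855 -3.865 1.107
v -2.381 -3.91 0.993
v -1.671 -3.183 -0.757
v -2.053 -3.503 1.128
v -2.061 -3.06 -0.815
v -2.443 -3.379 1.07
v -2.415 -3.247 -0.919
v -2.797 -3.566 0.967
v -2.525 -3.635 -1.007
v -2.907 -3.954 0.879
v -2.327 -3.997 -1.028
v -2.709 -4.317 0.857
v -1.937 -4.121 -0.97
v -2.319 -4.44 0.915
v -1.583 -3.934 -0.867
v -1.965 -4.253 1.019
v 0.432 0.207 -0.827
v 0.887 0.616 -1.187
v 1.128 0.413 0.287
v 0.669 0.823 -1.089
v 0.404 0.908 -0.939
v 0.145 0.854 -0.767
v -0.058 0.672 -0.607
v -0.163 0.398 -0.49
v -0.151 0.086 -0.44
v -0.023 -0.202 -0.467
v 0.195 -0.409 -0.565
v 0.459 -0.494 -0.715
v 0.719 -0.44 -0.887
v 0.921 -0.258 -1.047
v 1.027 0.016 -1.164
v 1.015 0.328 -1.214
v 1.176 0.999 -1.882
v 1.688 0.799 -1.851
v 2.115 2.102 -0.507
v 1.604 2.301 -0.538
v 1.685 1.043 -2.087
v 2.112 2.346 -0.743
v 1.487 1.271 -2.245
v 1.915 2.574 -0.901
v 1.171 1.394 -2.264
v 1.598 2.697 -0.92
v 0.857 1.366 -2.137
v 1.284 2.669 -0.793
v 0.665 1.198 -1.913
v 1.092 2.501 -0.569
v 0.668 0.954 -1.677
v 1.095 2.257 -0.333
v 0.865 0.726 -1.519
v 1.293 2.029 -0.175
v 1.182 0.603 -1.5
v 1.609 1.906 -0.156
v 1.496 0.631 -1.627
v 1.923 1.934 -0.283
v 3.323 -3.5 0.862
v 3.824 -3.907 1.043
v 4.437 -2.807 1.82
v 3.937 -2.4 1.638
v 3.922 -3.796 0.807
v 4.536 -2.696 1.584
v 3.917 -3.633 0.581
v 4.531 -2.533 1.358
v 3.809 -3.448 0.403
v 4.423 -2.347 1.18
v 3.617 -3.271 0.305
v 4.231 -2.171 1.082
v 3.375 -3.134 0.303
v 3.988 -2.034 1.08
v 3.123 -3.061 0.397
v 3.737 -1.96 1.174
v 2.906 -3.063 0.572
v 3.52 -1.963 1.349
v 2.761 -3.141 0.797
v 3.375 -2.041 1.574
v 2.714 -3.281 1.033
v 3.327 -2.181 1.81
v 2.771 -3.459 1.239
v 3.385 -2.359 2.016
v 2.924 -3.644 1.38
v 3.538 -2.544 2.157
v 3.146 -3.804 1.432
v 3.76 -2.704 2.209
v 3.399 -3.912 1.385
v 4.013 -2.812 2.162
v 3.639 -3.948 1.247
v 4.252 -2.848 2.024
f 2 1 5
f 2 5 3
f 3 5 6
f 3 6 4
f 5 1 7
f 5 7 6
f 6 7 8
f 6 8 4
f 7 1 9
f 7 9 8
f 8 9 10
f 8 10 4
f 9 1 11
f 9 11 10
f 10 11 12
f 10 12 4
f 11 1 13
f 11 13 12
f 12 13 14
f 12 14 4
f 13 1 15
f 13 15 14
f 14 15 16
f 14 16 4
f 15 1 17
f 15 17 16
f 16 17 18
f 16 18 4
f 17 1 2
f 17 2 18
f 18 2 3
f 18 3 4
f 20 19 22
f 20 22 21
f 22 19 23
f 22 23 21
f 23 19 24
f 23 24 21
f 24 19 25
f 24 25 21
f 25 19 26
f 25 26 21
f 26 19 27
f 26 27 21
f 27 19 28
f 27 28 21
f 28 19 29
f 28 29 21
f 29 19 30
f 29 30 21
f 30 19 31
f 30 31 21
f 31 19 32
f 31 32 21
f 32 19 33
f 32 33 21
f 33 19 34
f 33 34 21
f 34 19 20
f 34 20 21
f 36 35 39
f 36 39 37
f 37 39 40
f 37 40 38
f 39 35 41
f 39 41 40
f 40 41 42
f 40 42 38
f 41 35 43
f 41 43 42
f 42 43 44
f 42 44 38
f 43 35 45
f 43 45 44
f 44 45 46
f 44 46 38
f 45 35 47
f 45 47 46
f 46 47 48
f 46 48 38
f 47 35 49
f 47 49 48
f 48 49 50
f 48 50 38
f 49 35 51
f 49 51 50
f 50 51 52
f 50 52 38
f 51 35 53
f 51 53 52
f 52 53 54
f 52 54 38
f 53 35 55
f 53 55 54
f 54 55 56
f 54 56 38
f 55 35 36
f 55 36 56
f 56 36 37
f 56 37 38
f 58 57 61
f 58 61 59
f 59 61 62
f 59 62 60
f 61 57 63
f 61 63 62
f 62 63 64
f 62 64 60
f 63 57 65
f 63 65 64
f 64 65 66
f 64 66 60
f 65 57 67
f 65 67 66
f 66 67 68
f 66 68 60
f 67 57 69
f 67 69 68
f 68 69 70
f 68 70 60
f 69 57 71
f 69 71 70
f 70 71 72
f 70 72 60
f 71 57 73
f 71 73 72
f 72 73 74
f 72 74 60
f 73 57 75
f 73 75 74
f 74 75 76
f 74 76 60
f 75 57 77
f 75 77 76
f 76 77 78
f 76 78 60
f 77 57 79
f 77 79 78
f 78 79 80
f 78 80 60
f 79 57 81
f 79 81 80
f 80 81 82
f 80 82 60
f 81 57 83
f 81 83 82
f 82 83 84
f 82 84 60
f 83 57 85
f 83 85 84
f 84 85 86
f 84 86 60
f 85 57 87
f 85 87 86
f 86 87 88
f 86 88 60
f 87 57 58
f 87 58 88
f 88 58 59
f 88 59 60



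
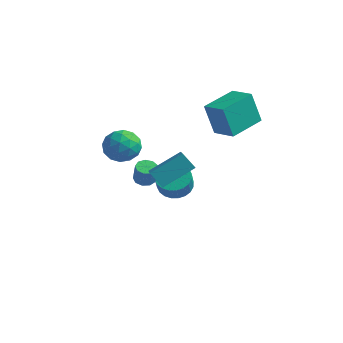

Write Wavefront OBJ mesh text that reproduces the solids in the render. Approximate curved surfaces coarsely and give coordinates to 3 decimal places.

v -1.349 0.269 -0.806
v -0.856 0.003 -0.955
v -0.618 -0.156 0.117
v -1.111 0.111 0.266
v -0.792 0.392 -0.912
v -0.554 0.233 0.161
v -0.989 0.724 -0.819
v -0.751 0.565 0.254
v -1.355 0.843 -0.72
v -1.116 0.684 0.352
v -1.717 0.694 -0.661
v -1.479 0.535 0.411
v -1.908 0.346 -0.671
v -1.67 0.187 0.402
v -1.837 -0.038 -0.743
v -1.599 -0.197 0.329
v -1.538 -0.278 -0.845
v -1.3 -0.437 0.227
v -1.15 -0.261 -0.929
v -0.912 -0.42 0.143
v -1.718 3.768 -3.43
v -0.963 4.357 -3.273
v -0.668 3.682 -2.154
v -1.422 3.092 -2.31
v -1.239 4.54 -3.09
v -0.944 3.865 -1.971
v -1.588 4.605 -2.958
v -1.293 3.93 -1.839
v -1.956 4.543 -2.898
v -1.661 3.868 -1.779
v -2.289 4.363 -2.919
v -1.993 3.688 -1.8
v -2.534 4.092 -3.018
v -2.239 3.417 -1.899
v -2.655 3.772 -3.179
v -2.36 3.097 -2.06
v -2.633 3.451 -3.379
v -2.338 2.776 -2.26
v -2.472 3.178 -3.586
v -2.177 2.503 -2.467
v -2.196 2.995 -3.769
v -1.901 2.32 -2.65
v -1.847 2.93 -3.901
v -1.552 2.255 -2.782
v -1.479 2.992 -3.961
v -1.184 2.317 -2.842
v -1.147 3.172 -3.94
v -0.851 2.497 -2.821
v -0.901 3.443 -3.841
v -0.606 2.768 -2.722
v -0.78 3.763 -3.68
v -0.485 3.088 -2.561
v -0.802 4.084 -3.48
v -0.507 3.409 -2.361
v -0.881 -1.421 3.715
v -0.165 -1.765 3.075
v -1.935 -2.555 3.145
v -1.219 -2.899 2.505
v -1.116 -3.041 3.51
v -0.464 -2.34 3.862
v -1.636 -1.98 2.358
v -0.984 -1.279 2.71
v -0.631 -2.111 2.236
v -0.31 -2.766 2.949
v -1.79 -1.554 3.271
v -1.469 -2.209 3.984
v -0.43 -1.493 3.445
v -1.67 -2.827 2.775
v -1.609 -2.91 3.366
v -1.188 -3.113 2.99
v -0.606 -1.831 3.907
v -0.186 -2.033 3.531
v -0.745 -2.784 3.787
v -1.914 -2.287 2.689
v -1.494 -2.489 2.313
v -0.912 -1.207 3.23
v -0.491 -1.41 2.854
v -1.355 -1.536 2.433
v -0.284 -1.899 2.576
v -0.903 -2.566 2.241
v -1.148 -2.025 2.154
v -0.765 -1.613 2.361
v -0.095 -2.284 2.994
v -0.715 -2.951 2.66
v -0.654 -3.034 3.25
v -0.271 -2.622 3.457
v -0.369 -2.487 2.502
v -1.385 -1.369 3.56
v -2.005 -2.036 3.226
v -1.829 -1.698 2.763
v -1.446 -1.286 2.97
v -1.197 -1.754 3.979
v -1.816 -2.421 3.644
v -1.335 -2.707 3.859
v -0.952 -2.295 4.066
v -1.731 -1.833 3.718
v 1.086 2.981 1.967
v 0.54 2.875 3.784
v 1.557 4.98 2.226
v 1.011 4.874 4.042
v 2.389 2.626 2.338
v 1.843 2.52 4.154
v 2.86 4.625 2.596
v 2.314 4.519 4.413
v 0.221 -1.78 1.538
v 1.082 -3.001 2.41
v 1.207 -0.406 2.49
v 2.068 -1.628 3.361
v 0.952 -1.792 0.799
v 1.813 -3.014 1.67
v 1.938 -0.419 1.75
v 2.799 -1.64 2.622
f 2 1 5
f 2 5 3
f 3 5 6
f 3 6 4
f 5 1 7
f 5 7 6
f 6 7 8
f 6 8 4
f 7 1 9
f 7 9 8
f 8 9 10
f 8 10 4
f 9 1 11
f 9 11 10
f 10 11 12
f 10 12 4
f 11 1 13
f 11 13 12
f 12 13 14
f 12 14 4
f 13 1 15
f 13 15 14
f 14 15 16
f 14 16 4
f 15 1 17
f 15 17 16
f 16 17 18
f 16 18 4
f 17 1 19
f 17 19 18
f 18 19 20
f 18 20 4
f 19 1 2
f 19 2 20
f 20 2 3
f 20 3 4
f 22 21 25
f 22 25 23
f 23 25 26
f 23 26 24
f 25 21 27
f 25 27 26
f 26 27 28
f 26 28 24
f 27 21 29
f 27 29 28
f 28 29 30
f 28 30 24
f 29 21 31
f 29 31 30
f 30 31 32
f 30 32 24
f 31 21 33
f 31 33 32
f 32 33 34
f 32 34 24
f 33 21 35
f 33 35 34
f 34 35 36
f 34 36 24
f 35 21 37
f 35 37 36
f 36 37 38
f 36 38 24
f 37 21 39
f 37 39 38
f 38 39 40
f 38 40 24
f 39 21 41
f 39 41 40
f 40 41 42
f 40 42 24
f 41 21 43
f 41 43 42
f 42 43 44
f 42 44 24
f 43 21 45
f 43 45 44
f 44 45 46
f 44 46 24
f 45 21 47
f 45 47 46
f 46 47 48
f 46 48 24
f 47 21 49
f 47 49 48
f 48 49 50
f 48 50 24
f 49 21 51
f 49 51 50
f 50 51 52
f 50 52 24
f 51 21 53
f 51 53 52
f 52 53 54
f 52 54 24
f 53 21 22
f 53 22 54
f 54 22 23
f 54 23 24
f 55 92 71
f 92 66 95
f 71 95 60
f 92 95 71
f 55 71 67
f 71 60 72
f 67 72 56
f 71 72 67
f 55 67 76
f 67 56 77
f 76 77 62
f 67 77 76
f 55 76 88
f 76 62 91
f 88 91 65
f 76 91 88
f 55 88 92
f 88 65 96
f 92 96 66
f 88 96 92
f 56 72 83
f 72 60 86
f 83 86 64
f 72 86 83
f 60 95 73
f 95 66 94
f 73 94 59
f 95 94 73
f 66 96 93
f 96 65 89
f 93 89 57
f 96 89 93
f 65 91 90
f 91 62 78
f 90 78 61
f 91 78 90
f 62 77 82
f 77 56 79
f 82 79 63
f 77 79 82
f 58 84 70
f 84 64 85
f 70 85 59
f 84 85 70
f 58 70 68
f 70 59 69
f 68 69 57
f 70 69 68
f 58 68 75
f 68 57 74
f 75 74 61
f 68 74 75
f 58 75 80
f 75 61 81
f 80 81 63
f 75 81 80
f 58 80 84
f 80 63 87
f 84 87 64
f 80 87 84
f 59 85 73
f 85 64 86
f 73 86 60
f 85 86 73
f 57 69 93
f 69 59 94
f 93 94 66
f 69 94 93
f 61 74 90
f 74 57 89
f 90 89 65
f 74 89 90
f 63 81 82
f 81 61 78
f 82 78 62
f 81 78 82
f 64 87 83
f 87 63 79
f 83 79 56
f 87 79 83
f 98 100 97
f 101 98 97
f 97 100 99
f 99 101 97
f 98 104 100
f 102 98 101
f 102 104 98
f 100 104 99
f 103 101 99
f 99 104 103
f 103 102 101
f 104 102 103
f 106 108 105
f 109 106 105
f 105 108 107
f 107 109 105
f 106 112 108
f 110 106 109
f 110 112 106
f 108 112 107
f 111 109 107
f 107 112 111
f 111 110 109
f 112 110 111



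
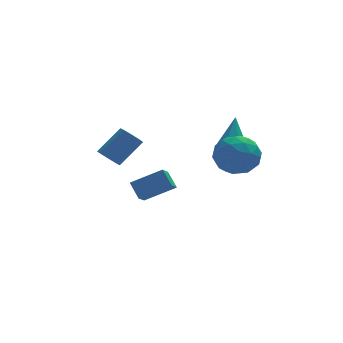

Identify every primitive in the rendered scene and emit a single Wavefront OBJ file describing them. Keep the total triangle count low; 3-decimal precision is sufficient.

v -1.575 2.118 -2.487
v -0.079 1.843 -1.663
v -1.837 2.829 -1.775
v -0.341 2.554 -0.951
v -1.179 2.766 -2.989
v 0.317 2.491 -2.165
v -1.441 3.477 -2.277
v 0.055 3.202 -1.453
v 2.924 2.383 0.365
v 3.641 2.421 0.147
v 3.316 3.257 1.795
v 3.331 2.866 -0.041
v 2.782 3.029 0.01
v 2.317 2.813 0.269
v 2.208 2.346 0.584
v 2.518 1.901 0.771
v 3.067 1.738 0.721
v 3.532 1.954 0.462
v -3.504 -0.728 1.668
v -3.101 -0.558 1.215
v -1.973 -0.182 2.359
v -2.376 -0.352 2.812
v -3.375 -0.192 1.364
v -2.248 0.185 2.509
v -3.725 -0.139 1.692
v -2.598 0.238 2.836
v -3.945 -0.432 2.005
v -2.818 -0.055 3.15
v -3.907 -0.898 2.121
v -2.779 -0.522 3.265
v -3.632 -1.265 1.971
v -2.505 -0.888 3.116
v -3.282 -1.318 1.644
v -2.155 -0.941 2.788
v -3.062 -1.025 1.33
v -1.935 -0.648 2.475
v 2.289 -0.205 1.985
v 3.217 -0.724 1.503
v 1.203 -1.656 1.457
v 2.131 -2.175 0.975
v 2.057 -2.073 2.135
v 2.728 -1.176 2.461
v 1.692 -1.204 0.499
v 2.363 -0.307 0.825
v 2.848 -1.341 0.584
v 3.073 -1.878 1.596
v 1.347 -0.502 1.364
v 1.572 -1.039 2.376
v 2.849 -0.337 1.79
v 1.571 -2.043 1.17
v 1.528 -1.983 1.852
v 2.073 -2.288 1.568
v 2.561 -0.602 2.354
v 3.107 -0.907 2.07
v 2.425 -1.7 2.442
v 1.313 -1.473 0.89
v 1.859 -1.778 0.606
v 2.347 -0.092 1.392
v 2.892 -0.397 1.108
v 1.995 -0.68 0.518
v 3.177 -1.005 0.967
v 2.538 -1.858 0.657
v 2.28 -1.287 0.377
v 2.675 -0.76 0.568
v 3.309 -1.32 1.561
v 2.671 -2.174 1.251
v 2.627 -2.113 1.933
v 3.022 -1.586 2.125
v 3.092 -1.683 1.021
v 1.749 -0.206 1.709
v 1.111 -1.06 1.399
v 1.398 -0.794 0.835
v 1.793 -0.267 1.027
v 1.882 -0.522 2.303
v 1.243 -1.375 1.993
v 1.745 -1.62 2.392
v 2.14 -1.093 2.583
v 1.328 -0.697 1.939
f 2 4 1
f 5 2 1
f 1 4 3
f 3 5 1
f 2 8 4
f 6 2 5
f 6 8 2
f 4 8 3
f 7 5 3
f 3 8 7
f 7 6 5
f 8 6 7
f 10 9 12
f 10 12 11
f 12 9 13
f 12 13 11
f 13 9 14
f 13 14 11
f 14 9 15
f 14 15 11
f 15 9 16
f 15 16 11
f 16 9 17
f 16 17 11
f 17 9 18
f 17 18 11
f 18 9 10
f 18 10 11
f 20 19 23
f 20 23 21
f 21 23 24
f 21 24 22
f 23 19 25
f 23 25 24
f 24 25 26
f 24 26 22
f 25 19 27
f 25 27 26
f 26 27 28
f 26 28 22
f 27 19 29
f 27 29 28
f 28 29 30
f 28 30 22
f 29 19 31
f 29 31 30
f 30 31 32
f 30 32 22
f 31 19 33
f 31 33 32
f 32 33 34
f 32 34 22
f 33 19 35
f 33 35 34
f 34 35 36
f 34 36 22
f 35 19 20
f 35 20 36
f 36 20 21
f 36 21 22
f 37 74 53
f 74 48 77
f 53 77 42
f 74 77 53
f 37 53 49
f 53 42 54
f 49 54 38
f 53 54 49
f 37 49 58
f 49 38 59
f 58 59 44
f 49 59 58
f 37 58 70
f 58 44 73
f 70 73 47
f 58 73 70
f 37 70 74
f 70 47 78
f 74 78 48
f 70 78 74
f 38 54 65
f 54 42 68
f 65 68 46
f 54 68 65
f 42 77 55
f 77 48 76
f 55 76 41
f 77 76 55
f 48 78 75
f 78 47 71
f 75 71 39
f 78 71 75
f 47 73 72
f 73 44 60
f 72 60 43
f 73 60 72
f 44 59 64
f 59 38 61
f 64 61 45
f 59 61 64
f 40 66 52
f 66 46 67
f 52 67 41
f 66 67 52
f 40 52 50
f 52 41 51
f 50 51 39
f 52 51 50
f 40 50 57
f 50 39 56
f 57 56 43
f 50 56 57
f 40 57 62
f 57 43 63
f 62 63 45
f 57 63 62
f 40 62 66
f 62 45 69
f 66 69 46
f 62 69 66
f 41 67 55
f 67 46 68
f 55 68 42
f 67 68 55
f 39 51 75
f 51 41 76
f 75 76 48
f 51 76 75
f 43 56 72
f 56 39 71
f 72 71 47
f 56 71 72
f 45 63 64
f 63 43 60
f 64 60 44
f 63 60 64
f 46 69 65
f 69 45 61
f 65 61 38
f 69 61 65



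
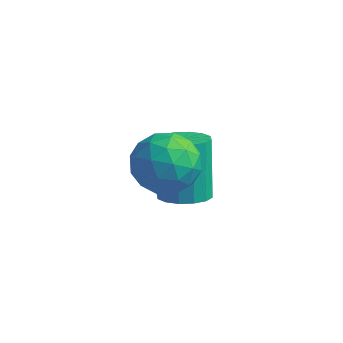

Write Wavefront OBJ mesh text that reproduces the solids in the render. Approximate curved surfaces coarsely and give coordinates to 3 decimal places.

v -3.808 -1.711 -0.47
v -3.421 -1.313 -0.542
v -3.745 -0.771 0.718
v -4.132 -1.169 0.79
v -3.665 -1.201 -0.653
v -3.989 -0.659 0.608
v -3.947 -1.226 -0.714
v -4.271 -0.684 0.547
v -4.192 -1.382 -0.711
v -4.516 -0.84 0.55
v -4.334 -1.625 -0.642
v -4.658 -1.083 0.619
v -4.335 -1.891 -0.528
v -4.659 -1.349 0.733
v -4.195 -2.109 -0.398
v -4.519 -1.567 0.862
v -3.951 -2.221 -0.288
v -4.275 -1.679 0.973
v -3.669 -2.196 -0.227
v -3.993 -1.654 1.034
v -3.424 -2.04 -0.23
v -3.748 -1.498 1.031
v -3.282 -1.797 -0.299
v -3.606 -1.255 0.962
v -3.281 -1.531 -0.413
v -3.605 -0.989 0.848
v -3.318 -2.369 1.661
v -2.926 -2.76 2.13
v -4.074 -3.26 1.55
v -3.682 -3.651 2.019
v -4.052 -3.071 2.25
v -3.584 -2.52 2.319
v -3.416 -3.5 1.361
v -2.948 -2.949 1.43
v -2.987 -3.459 1.945
v -3.38 -3.194 2.494
v -3.62 -2.826 1.186
v -4.013 -2.561 1.735
v -3.055 -2.486 1.906
v -3.945 -3.534 1.774
v -4.162 -3.193 1.91
v -3.932 -3.423 2.186
v -3.442 -2.345 2.016
v -3.212 -2.575 2.292
v -3.874 -2.758 2.362
v -3.788 -3.445 1.388
v -3.558 -3.675 1.664
v -3.068 -2.597 1.494
v -2.838 -2.827 1.77
v -3.126 -3.262 1.318
v -2.861 -3.127 2.072
v -3.305 -3.651 2.007
v -3.149 -3.562 1.62
v -2.874 -3.238 1.661
v -3.092 -2.971 2.395
v -3.537 -3.495 2.329
v -3.754 -3.154 2.465
v -3.479 -2.83 2.506
v -3.128 -3.382 2.286
v -3.463 -2.525 1.351
v -3.908 -3.049 1.285
v -3.521 -3.19 1.174
v -3.246 -2.866 1.215
v -3.695 -2.369 1.673
v -4.139 -2.893 1.608
v -4.126 -2.782 2.019
v -3.851 -2.458 2.06
v -3.872 -2.638 1.394
f 2 1 5
f 2 5 3
f 3 5 6
f 3 6 4
f 5 1 7
f 5 7 6
f 6 7 8
f 6 8 4
f 7 1 9
f 7 9 8
f 8 9 10
f 8 10 4
f 9 1 11
f 9 11 10
f 10 11 12
f 10 12 4
f 11 1 13
f 11 13 12
f 12 13 14
f 12 14 4
f 13 1 15
f 13 15 14
f 14 15 16
f 14 16 4
f 15 1 17
f 15 17 16
f 16 17 18
f 16 18 4
f 17 1 19
f 17 19 18
f 18 19 20
f 18 20 4
f 19 1 21
f 19 21 20
f 20 21 22
f 20 22 4
f 21 1 23
f 21 23 22
f 22 23 24
f 22 24 4
f 23 1 25
f 23 25 24
f 24 25 26
f 24 26 4
f 25 1 2
f 25 2 26
f 26 2 3
f 26 3 4
f 27 64 43
f 64 38 67
f 43 67 32
f 64 67 43
f 27 43 39
f 43 32 44
f 39 44 28
f 43 44 39
f 27 39 48
f 39 28 49
f 48 49 34
f 39 49 48
f 27 48 60
f 48 34 63
f 60 63 37
f 48 63 60
f 27 60 64
f 60 37 68
f 64 68 38
f 60 68 64
f 28 44 55
f 44 32 58
f 55 58 36
f 44 58 55
f 32 67 45
f 67 38 66
f 45 66 31
f 67 66 45
f 38 68 65
f 68 37 61
f 65 61 29
f 68 61 65
f 37 63 62
f 63 34 50
f 62 50 33
f 63 50 62
f 34 49 54
f 49 28 51
f 54 51 35
f 49 51 54
f 30 56 42
f 56 36 57
f 42 57 31
f 56 57 42
f 30 42 40
f 42 31 41
f 40 41 29
f 42 41 40
f 30 40 47
f 40 29 46
f 47 46 33
f 40 46 47
f 30 47 52
f 47 33 53
f 52 53 35
f 47 53 52
f 30 52 56
f 52 35 59
f 56 59 36
f 52 59 56
f 31 57 45
f 57 36 58
f 45 58 32
f 57 58 45
f 29 41 65
f 41 31 66
f 65 66 38
f 41 66 65
f 33 46 62
f 46 29 61
f 62 61 37
f 46 61 62
f 35 53 54
f 53 33 50
f 54 50 34
f 53 50 54
f 36 59 55
f 59 35 51
f 55 51 28
f 59 51 55

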